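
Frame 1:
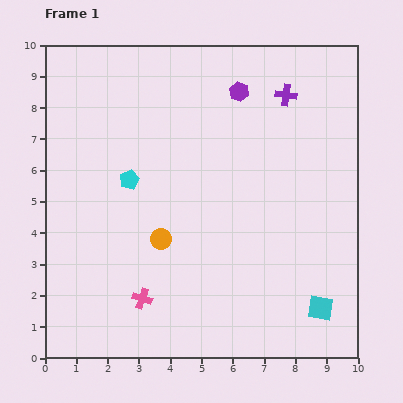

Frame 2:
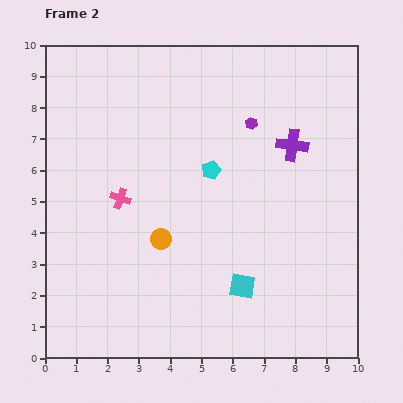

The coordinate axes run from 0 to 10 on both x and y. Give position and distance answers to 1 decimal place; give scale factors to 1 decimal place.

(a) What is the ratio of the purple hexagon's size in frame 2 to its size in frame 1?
0.6×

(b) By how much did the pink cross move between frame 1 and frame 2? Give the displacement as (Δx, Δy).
(-0.7, 3.2)

The pink cross was at (3.1, 1.9) in frame 1 and (2.4, 5.1) in frame 2.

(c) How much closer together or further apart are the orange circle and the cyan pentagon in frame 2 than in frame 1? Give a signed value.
+0.6

Distance in frame 1: 2.1. Distance in frame 2: 2.7.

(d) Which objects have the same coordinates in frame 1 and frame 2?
the orange circle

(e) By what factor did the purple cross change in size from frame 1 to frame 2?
1.5×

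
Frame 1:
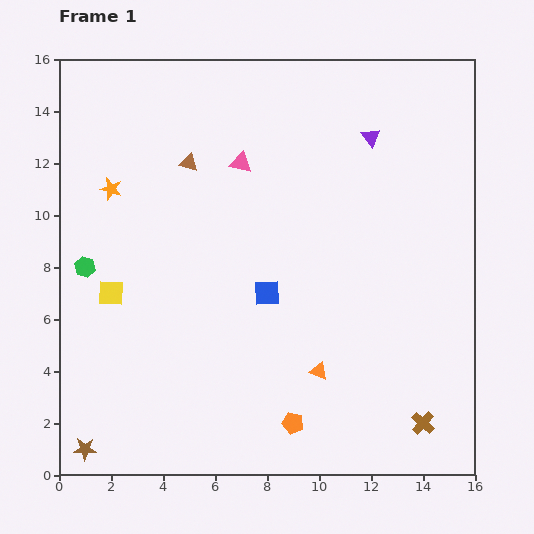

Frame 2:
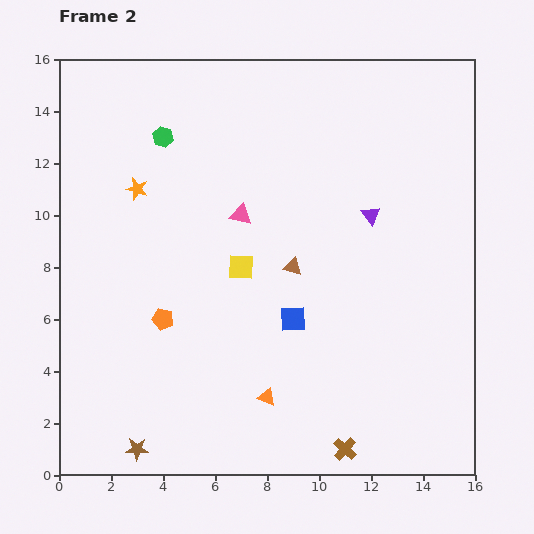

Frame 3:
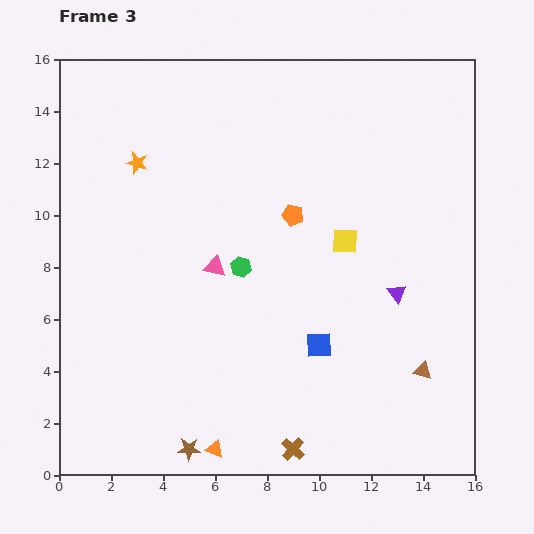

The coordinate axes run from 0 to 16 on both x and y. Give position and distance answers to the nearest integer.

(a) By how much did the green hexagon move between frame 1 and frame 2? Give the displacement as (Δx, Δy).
(3, 5)

The green hexagon was at (1, 8) in frame 1 and (4, 13) in frame 2.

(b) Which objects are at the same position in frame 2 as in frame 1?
none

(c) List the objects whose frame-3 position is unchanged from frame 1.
none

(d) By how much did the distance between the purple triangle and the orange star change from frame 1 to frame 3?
+1

Distance in frame 1: 10. Distance in frame 3: 11.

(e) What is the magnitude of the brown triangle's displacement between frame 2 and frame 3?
6

The brown triangle moved from (9, 8) to (14, 4), a distance of √(5² + 4²) ≈ 6.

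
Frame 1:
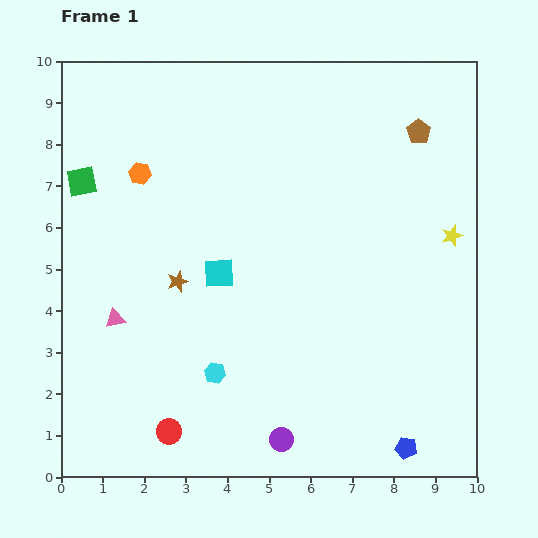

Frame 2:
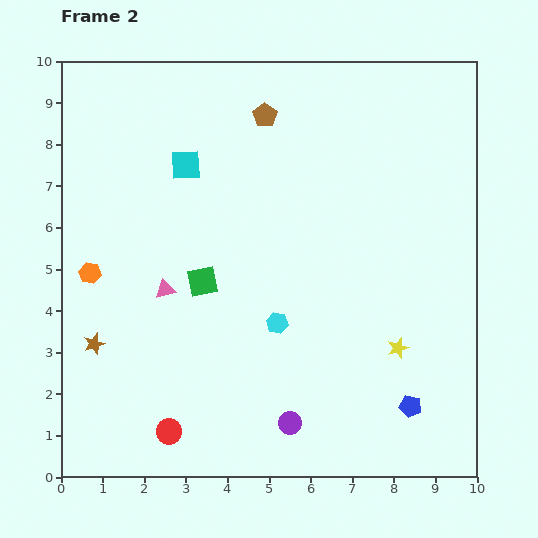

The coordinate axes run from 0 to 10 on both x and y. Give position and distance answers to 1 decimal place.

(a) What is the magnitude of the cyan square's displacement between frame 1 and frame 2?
2.7

The cyan square moved from (3.8, 4.9) to (3.0, 7.5), a distance of √(0.8² + 2.6²) ≈ 2.7.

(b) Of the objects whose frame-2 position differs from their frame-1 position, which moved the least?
the purple circle

(moved 0.4)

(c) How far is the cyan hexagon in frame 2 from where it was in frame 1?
1.9

The cyan hexagon moved from (3.7, 2.5) to (5.2, 3.7), a distance of √(1.5² + 1.2²) ≈ 1.9.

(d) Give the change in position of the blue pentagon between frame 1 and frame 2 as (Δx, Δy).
(0.1, 1.0)

The blue pentagon was at (8.3, 0.7) in frame 1 and (8.4, 1.7) in frame 2.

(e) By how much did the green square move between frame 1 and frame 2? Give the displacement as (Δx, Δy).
(2.9, -2.4)

The green square was at (0.5, 7.1) in frame 1 and (3.4, 4.7) in frame 2.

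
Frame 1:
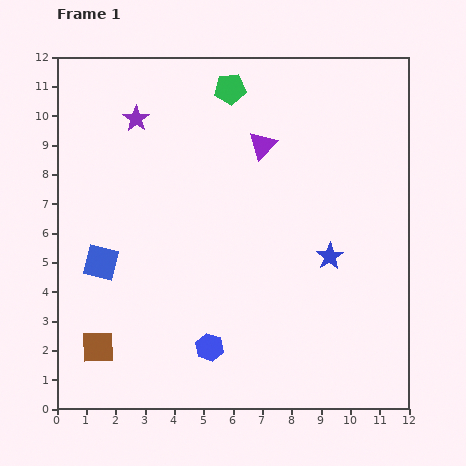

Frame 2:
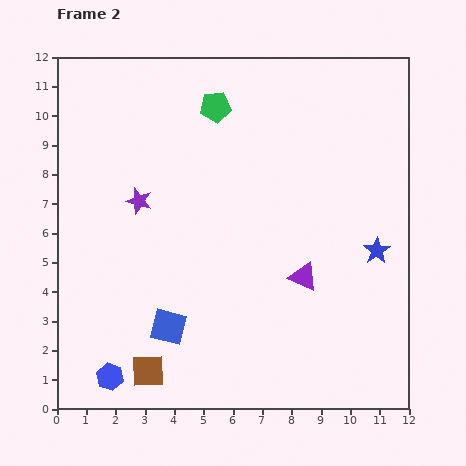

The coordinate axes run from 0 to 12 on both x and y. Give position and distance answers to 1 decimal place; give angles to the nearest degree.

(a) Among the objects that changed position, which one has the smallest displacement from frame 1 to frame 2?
the green pentagon

(moved 0.8)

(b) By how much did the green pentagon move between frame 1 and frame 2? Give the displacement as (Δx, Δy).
(-0.5, -0.6)

The green pentagon was at (5.9, 10.9) in frame 1 and (5.4, 10.3) in frame 2.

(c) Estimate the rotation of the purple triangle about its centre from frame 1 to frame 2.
51° counter-clockwise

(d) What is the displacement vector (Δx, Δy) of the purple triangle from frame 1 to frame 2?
(1.4, -4.5)

The purple triangle was at (7.0, 9.0) in frame 1 and (8.4, 4.5) in frame 2.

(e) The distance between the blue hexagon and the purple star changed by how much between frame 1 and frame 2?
-2.1

Distance in frame 1: 8.2. Distance in frame 2: 6.1.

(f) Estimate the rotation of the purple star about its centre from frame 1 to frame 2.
19° counter-clockwise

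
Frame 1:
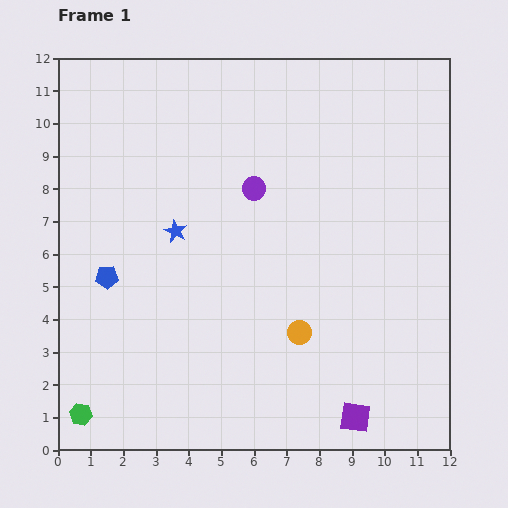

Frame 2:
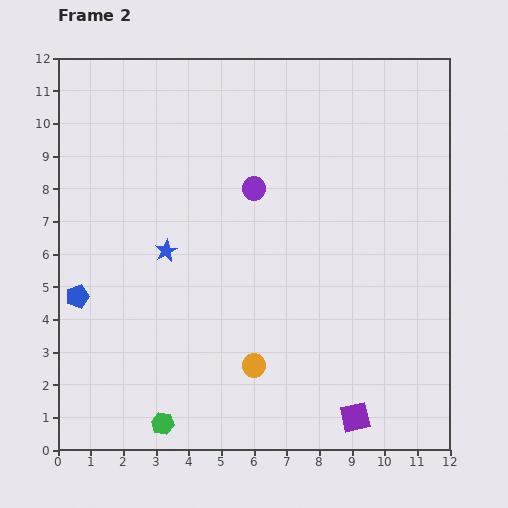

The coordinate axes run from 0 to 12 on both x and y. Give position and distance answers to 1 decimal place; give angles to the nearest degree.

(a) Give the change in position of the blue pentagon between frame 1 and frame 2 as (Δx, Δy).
(-0.9, -0.6)

The blue pentagon was at (1.5, 5.3) in frame 1 and (0.6, 4.7) in frame 2.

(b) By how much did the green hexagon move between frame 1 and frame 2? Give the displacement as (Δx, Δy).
(2.5, -0.3)

The green hexagon was at (0.7, 1.1) in frame 1 and (3.2, 0.8) in frame 2.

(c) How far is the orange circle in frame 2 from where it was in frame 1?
1.7

The orange circle moved from (7.4, 3.6) to (6.0, 2.6), a distance of √(1.4² + 1.0²) ≈ 1.7.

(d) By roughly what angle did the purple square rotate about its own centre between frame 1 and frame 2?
21° counter-clockwise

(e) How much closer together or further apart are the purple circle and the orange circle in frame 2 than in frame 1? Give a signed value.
+0.8

Distance in frame 1: 4.6. Distance in frame 2: 5.4.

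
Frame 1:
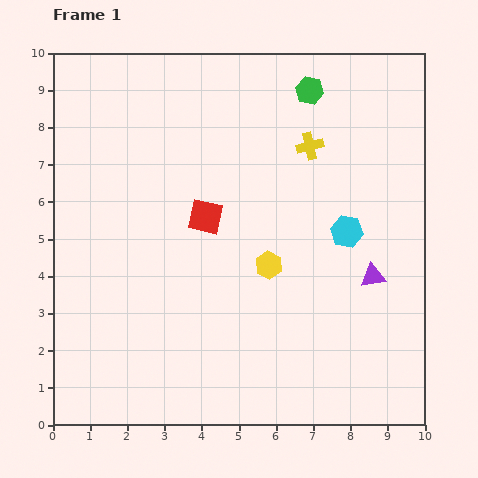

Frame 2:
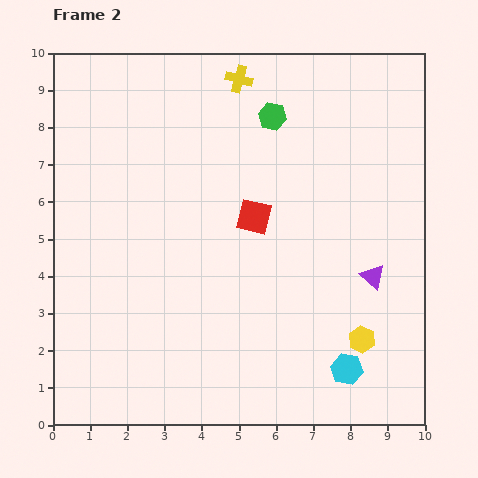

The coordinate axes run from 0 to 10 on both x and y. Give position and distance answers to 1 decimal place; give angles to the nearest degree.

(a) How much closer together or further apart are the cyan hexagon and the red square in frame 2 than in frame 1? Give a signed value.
+1.0

Distance in frame 1: 3.8. Distance in frame 2: 4.8.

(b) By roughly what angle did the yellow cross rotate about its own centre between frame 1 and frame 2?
30° clockwise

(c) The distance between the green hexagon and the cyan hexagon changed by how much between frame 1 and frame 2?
+3.2

Distance in frame 1: 3.9. Distance in frame 2: 7.1.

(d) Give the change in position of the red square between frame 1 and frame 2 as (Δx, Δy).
(1.3, 0.0)

The red square was at (4.1, 5.6) in frame 1 and (5.4, 5.6) in frame 2.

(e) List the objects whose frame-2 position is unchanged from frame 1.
the purple triangle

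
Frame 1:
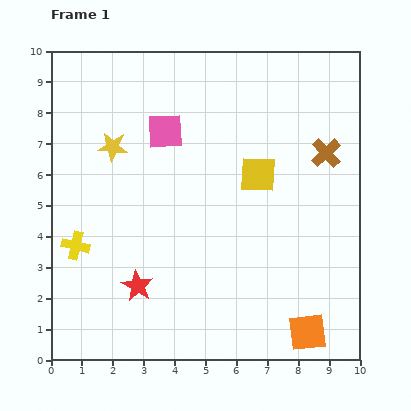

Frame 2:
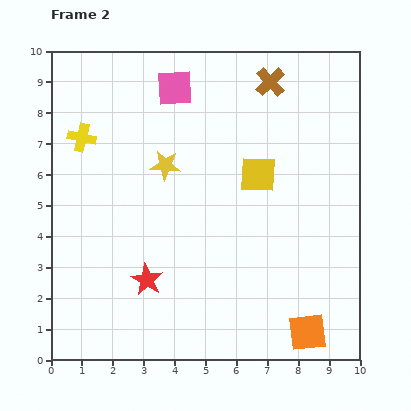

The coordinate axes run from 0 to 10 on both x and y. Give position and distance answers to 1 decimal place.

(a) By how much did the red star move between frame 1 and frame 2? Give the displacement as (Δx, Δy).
(0.3, 0.2)

The red star was at (2.8, 2.4) in frame 1 and (3.1, 2.6) in frame 2.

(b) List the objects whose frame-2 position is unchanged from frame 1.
the orange square, the yellow square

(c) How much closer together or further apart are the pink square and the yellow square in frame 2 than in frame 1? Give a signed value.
+0.6

Distance in frame 1: 3.3. Distance in frame 2: 3.9.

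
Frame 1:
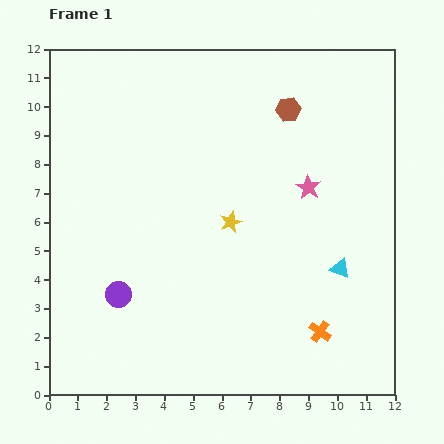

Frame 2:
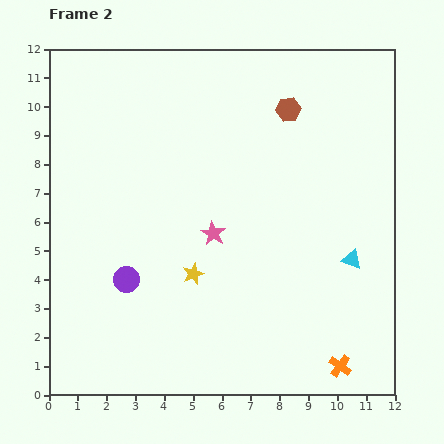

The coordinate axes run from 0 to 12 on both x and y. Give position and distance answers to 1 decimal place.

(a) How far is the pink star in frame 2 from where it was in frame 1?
3.7

The pink star moved from (9.0, 7.2) to (5.7, 5.6), a distance of √(3.3² + 1.6²) ≈ 3.7.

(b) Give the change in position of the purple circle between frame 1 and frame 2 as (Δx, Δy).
(0.3, 0.5)

The purple circle was at (2.4, 3.5) in frame 1 and (2.7, 4.0) in frame 2.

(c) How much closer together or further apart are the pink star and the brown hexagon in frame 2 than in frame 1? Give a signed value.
+2.2

Distance in frame 1: 2.8. Distance in frame 2: 5.0.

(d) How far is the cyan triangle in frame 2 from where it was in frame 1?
0.5

The cyan triangle moved from (10.1, 4.4) to (10.5, 4.7), a distance of √(0.4² + 0.3²) ≈ 0.5.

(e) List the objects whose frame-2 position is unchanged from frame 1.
the brown hexagon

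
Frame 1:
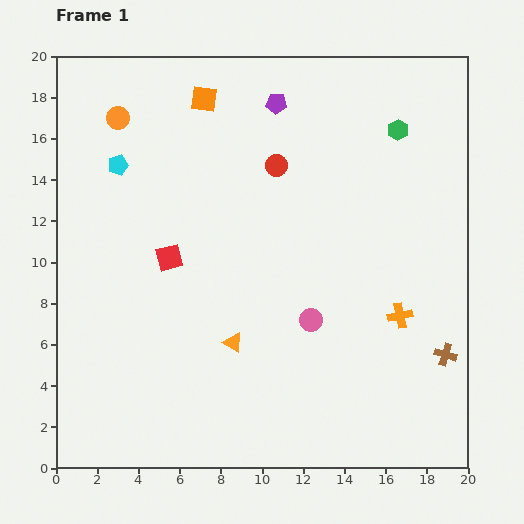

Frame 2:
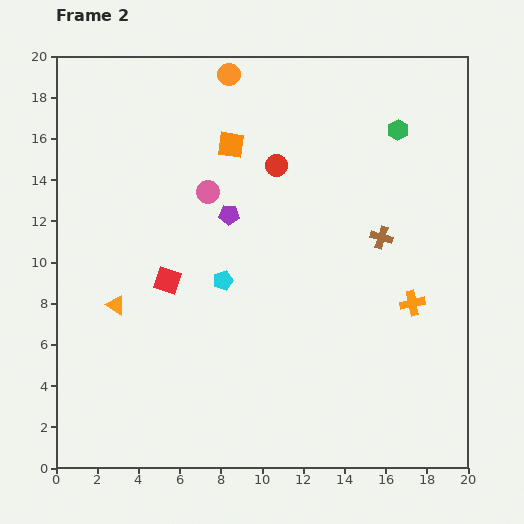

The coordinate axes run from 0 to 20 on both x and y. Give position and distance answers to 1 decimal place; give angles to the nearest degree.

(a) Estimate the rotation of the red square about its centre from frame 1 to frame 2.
32° clockwise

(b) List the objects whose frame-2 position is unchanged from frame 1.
the red circle, the green hexagon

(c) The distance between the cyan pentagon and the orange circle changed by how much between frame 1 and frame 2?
+7.7

Distance in frame 1: 2.3. Distance in frame 2: 10.0.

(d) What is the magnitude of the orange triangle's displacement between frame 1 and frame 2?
6.0

The orange triangle moved from (8.6, 6.1) to (2.9, 7.9), a distance of √(5.7² + 1.8²) ≈ 6.0.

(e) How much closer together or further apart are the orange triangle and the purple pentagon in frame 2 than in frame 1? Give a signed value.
-4.8

Distance in frame 1: 11.8. Distance in frame 2: 7.0.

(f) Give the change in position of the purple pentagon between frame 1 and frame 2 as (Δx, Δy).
(-2.3, -5.4)

The purple pentagon was at (10.7, 17.7) in frame 1 and (8.4, 12.3) in frame 2.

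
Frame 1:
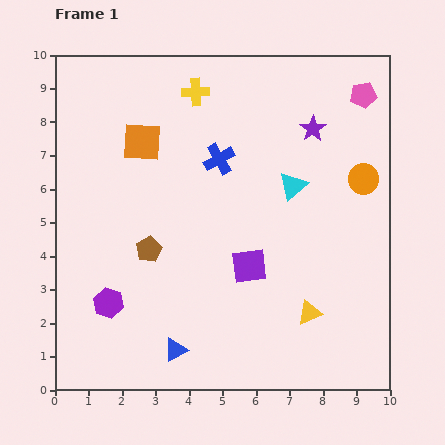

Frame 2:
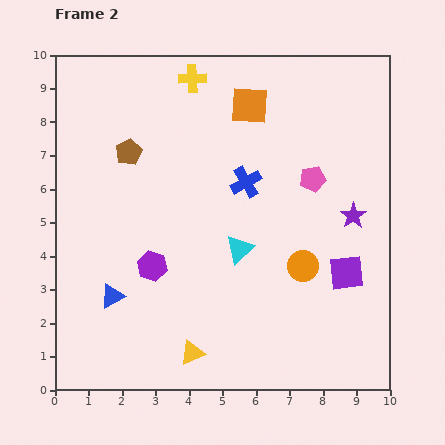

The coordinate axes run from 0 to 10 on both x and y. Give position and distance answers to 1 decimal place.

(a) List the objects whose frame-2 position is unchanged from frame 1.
none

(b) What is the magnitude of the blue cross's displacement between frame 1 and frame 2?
1.1

The blue cross moved from (4.9, 6.9) to (5.7, 6.2), a distance of √(0.8² + 0.7²) ≈ 1.1.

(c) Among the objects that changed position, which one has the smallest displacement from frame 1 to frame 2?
the yellow cross

(moved 0.4)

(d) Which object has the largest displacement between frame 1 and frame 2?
the yellow triangle

(moved 3.7; next 3.4)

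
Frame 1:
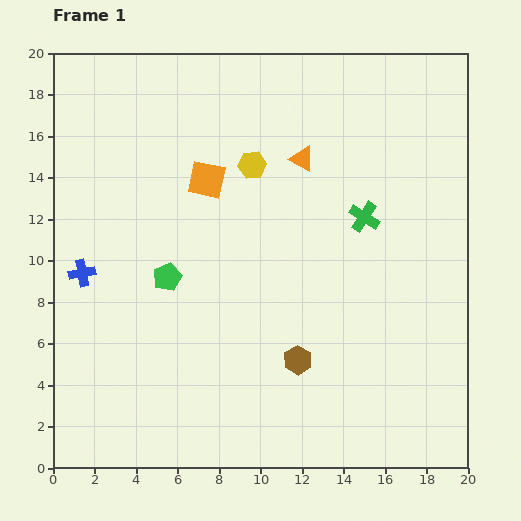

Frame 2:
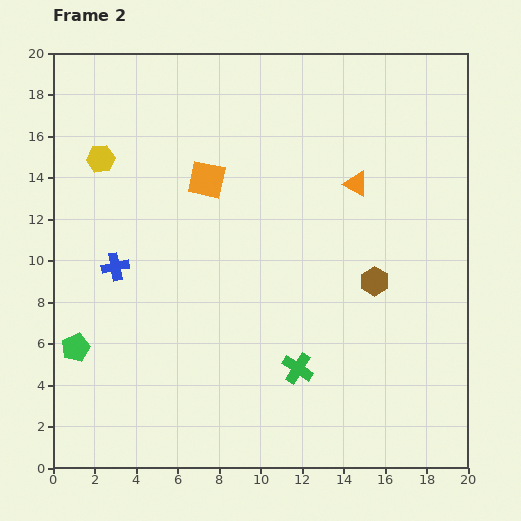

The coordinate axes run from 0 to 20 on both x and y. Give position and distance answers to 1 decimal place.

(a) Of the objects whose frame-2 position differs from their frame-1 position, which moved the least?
the blue cross

(moved 1.6)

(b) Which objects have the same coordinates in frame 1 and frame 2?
the orange square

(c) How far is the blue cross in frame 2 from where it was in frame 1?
1.6

The blue cross moved from (1.4, 9.4) to (3.0, 9.7), a distance of √(1.6² + 0.3²) ≈ 1.6.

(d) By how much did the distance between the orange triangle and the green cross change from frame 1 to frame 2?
+5.2

Distance in frame 1: 4.1. Distance in frame 2: 9.3.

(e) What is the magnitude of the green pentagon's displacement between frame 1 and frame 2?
5.6

The green pentagon moved from (5.5, 9.2) to (1.1, 5.8), a distance of √(4.4² + 3.4²) ≈ 5.6.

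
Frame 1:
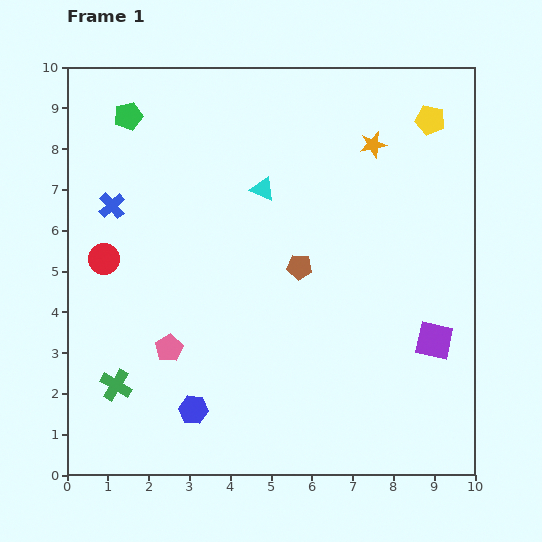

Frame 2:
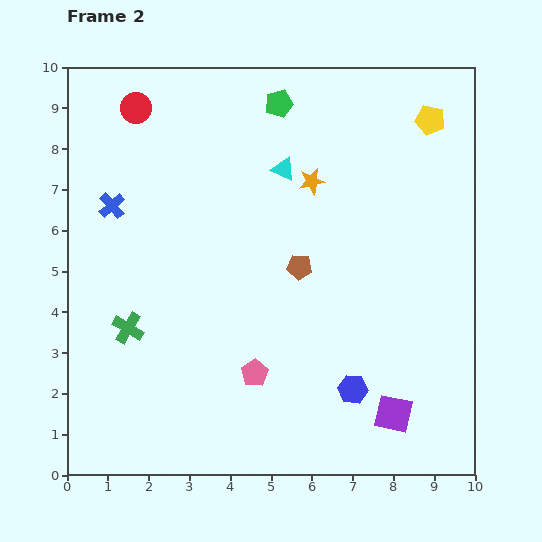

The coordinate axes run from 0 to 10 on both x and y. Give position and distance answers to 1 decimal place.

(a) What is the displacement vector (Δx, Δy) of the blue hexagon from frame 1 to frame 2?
(3.9, 0.5)

The blue hexagon was at (3.1, 1.6) in frame 1 and (7.0, 2.1) in frame 2.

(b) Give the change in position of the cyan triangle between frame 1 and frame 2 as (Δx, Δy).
(0.5, 0.5)

The cyan triangle was at (4.8, 7.0) in frame 1 and (5.3, 7.5) in frame 2.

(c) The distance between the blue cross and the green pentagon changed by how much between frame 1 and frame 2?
+2.6

Distance in frame 1: 2.2. Distance in frame 2: 4.8.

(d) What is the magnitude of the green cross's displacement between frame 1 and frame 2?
1.4

The green cross moved from (1.2, 2.2) to (1.5, 3.6), a distance of √(0.3² + 1.4²) ≈ 1.4.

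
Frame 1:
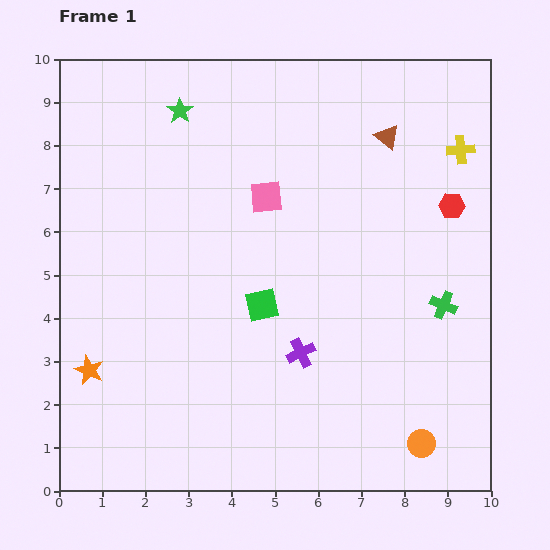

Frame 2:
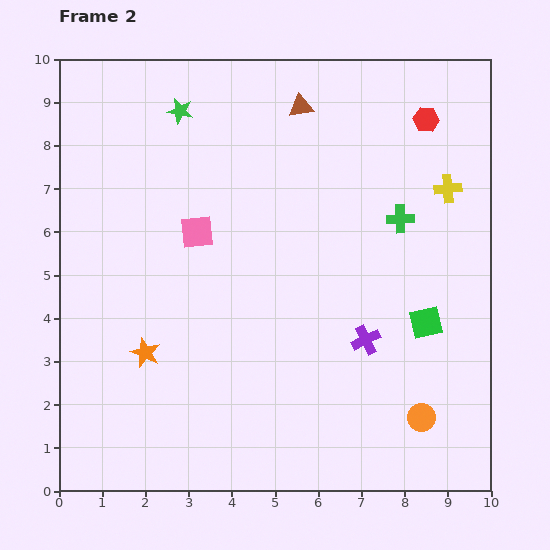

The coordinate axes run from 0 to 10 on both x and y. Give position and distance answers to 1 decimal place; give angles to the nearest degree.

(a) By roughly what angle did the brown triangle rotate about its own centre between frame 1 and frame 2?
47° counter-clockwise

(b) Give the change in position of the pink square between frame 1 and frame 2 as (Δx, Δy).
(-1.6, -0.8)

The pink square was at (4.8, 6.8) in frame 1 and (3.2, 6.0) in frame 2.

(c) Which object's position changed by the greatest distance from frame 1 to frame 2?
the green square

(moved 3.8; next 2.2)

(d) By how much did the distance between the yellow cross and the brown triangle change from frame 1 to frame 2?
+2.2

Distance in frame 1: 1.7. Distance in frame 2: 3.9.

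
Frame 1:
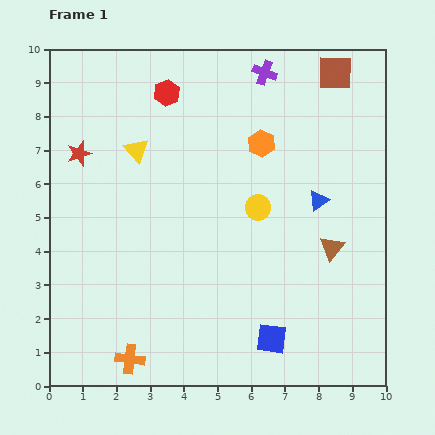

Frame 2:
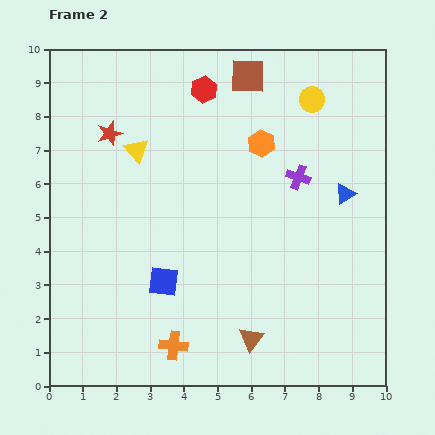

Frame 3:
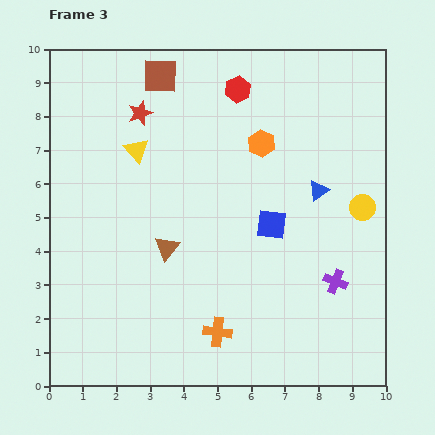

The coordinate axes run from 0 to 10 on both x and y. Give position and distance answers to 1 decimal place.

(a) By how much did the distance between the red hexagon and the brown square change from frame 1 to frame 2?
-3.6

Distance in frame 1: 5.0. Distance in frame 2: 1.4.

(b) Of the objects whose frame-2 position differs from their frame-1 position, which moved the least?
the blue triangle

(moved 0.8)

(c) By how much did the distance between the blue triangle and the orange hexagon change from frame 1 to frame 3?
-0.2

Distance in frame 1: 2.4. Distance in frame 3: 2.2.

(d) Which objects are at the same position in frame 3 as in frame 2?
the yellow triangle, the orange hexagon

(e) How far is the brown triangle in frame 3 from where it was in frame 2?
3.7

The brown triangle moved from (6.0, 1.4) to (3.5, 4.1), a distance of √(2.5² + 2.7²) ≈ 3.7.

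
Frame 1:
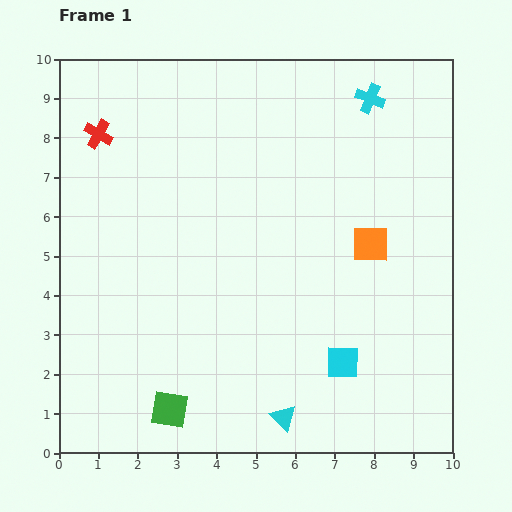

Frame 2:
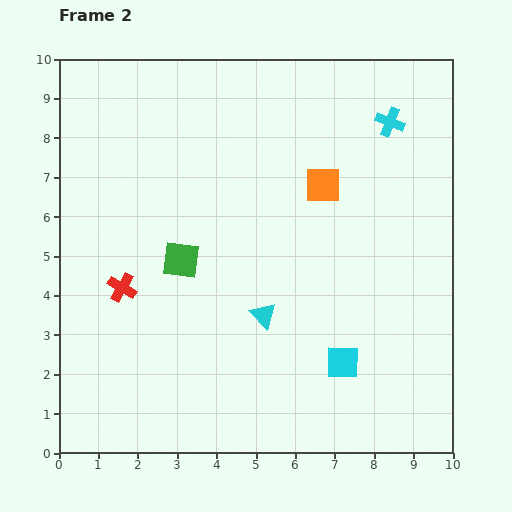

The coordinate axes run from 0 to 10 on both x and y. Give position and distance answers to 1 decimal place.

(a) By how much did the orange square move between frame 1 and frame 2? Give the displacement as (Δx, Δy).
(-1.2, 1.5)

The orange square was at (7.9, 5.3) in frame 1 and (6.7, 6.8) in frame 2.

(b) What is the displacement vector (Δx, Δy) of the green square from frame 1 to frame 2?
(0.3, 3.8)

The green square was at (2.8, 1.1) in frame 1 and (3.1, 4.9) in frame 2.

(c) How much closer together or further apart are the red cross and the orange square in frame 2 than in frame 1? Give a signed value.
-1.7

Distance in frame 1: 7.4. Distance in frame 2: 5.7.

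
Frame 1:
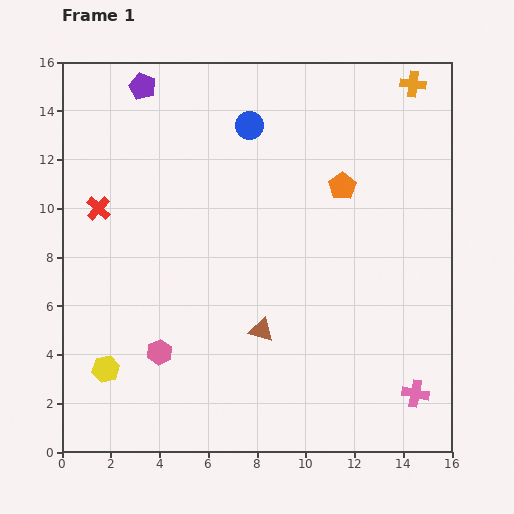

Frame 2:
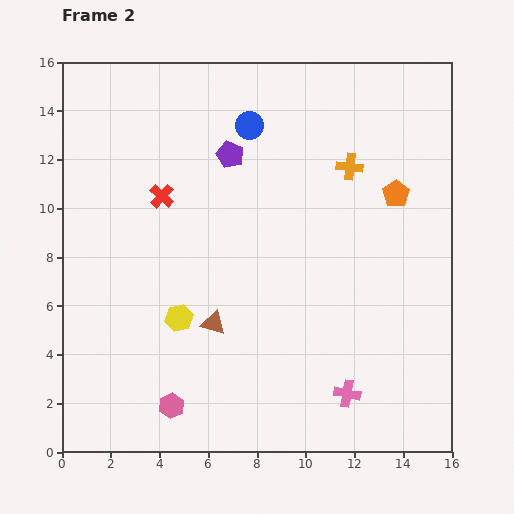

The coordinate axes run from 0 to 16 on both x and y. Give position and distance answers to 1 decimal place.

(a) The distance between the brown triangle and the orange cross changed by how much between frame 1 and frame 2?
-3.4

Distance in frame 1: 11.9. Distance in frame 2: 8.5.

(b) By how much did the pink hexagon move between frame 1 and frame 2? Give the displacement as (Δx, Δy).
(0.5, -2.2)

The pink hexagon was at (4.0, 4.1) in frame 1 and (4.5, 1.9) in frame 2.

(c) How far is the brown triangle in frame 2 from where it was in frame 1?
2.0

The brown triangle moved from (8.2, 5.0) to (6.2, 5.3), a distance of √(2.0² + 0.3²) ≈ 2.0.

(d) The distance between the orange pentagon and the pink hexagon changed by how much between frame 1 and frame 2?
+2.6

Distance in frame 1: 10.1. Distance in frame 2: 12.7.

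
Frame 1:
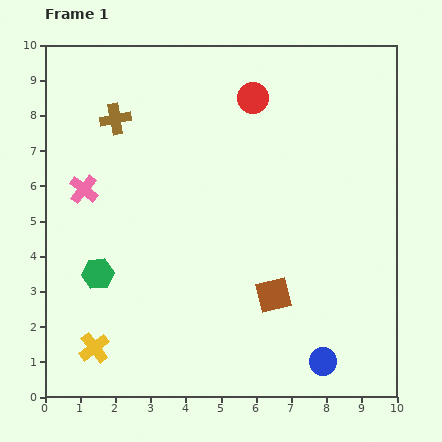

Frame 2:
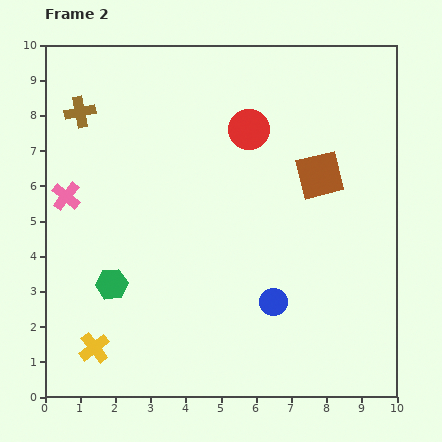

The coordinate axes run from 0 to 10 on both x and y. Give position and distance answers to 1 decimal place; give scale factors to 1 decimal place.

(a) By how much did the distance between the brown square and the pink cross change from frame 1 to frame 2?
+1.0

Distance in frame 1: 6.2. Distance in frame 2: 7.2.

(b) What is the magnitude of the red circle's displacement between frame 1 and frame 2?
0.9

The red circle moved from (5.9, 8.5) to (5.8, 7.6), a distance of √(0.1² + 0.9²) ≈ 0.9.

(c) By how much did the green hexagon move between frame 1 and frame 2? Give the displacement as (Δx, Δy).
(0.4, -0.3)

The green hexagon was at (1.5, 3.5) in frame 1 and (1.9, 3.2) in frame 2.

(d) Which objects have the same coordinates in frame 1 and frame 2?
the yellow cross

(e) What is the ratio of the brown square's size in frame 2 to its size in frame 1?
1.3×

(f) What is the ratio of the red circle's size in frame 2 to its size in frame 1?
1.3×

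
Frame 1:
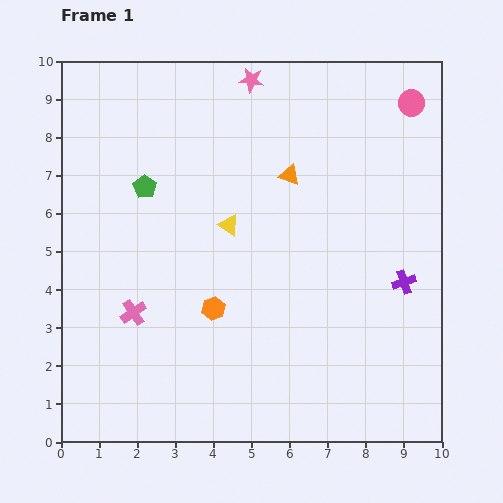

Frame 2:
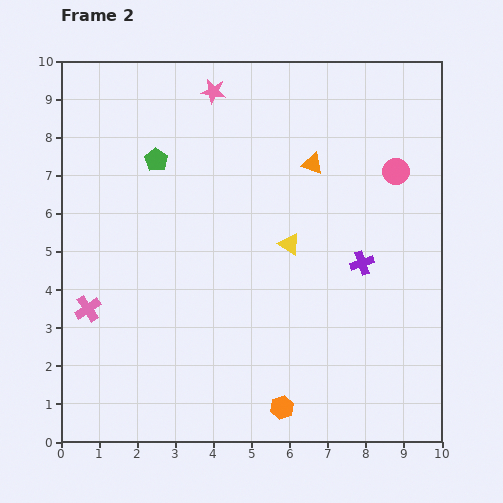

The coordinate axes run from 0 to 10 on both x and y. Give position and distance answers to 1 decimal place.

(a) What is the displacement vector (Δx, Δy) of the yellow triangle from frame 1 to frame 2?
(1.6, -0.5)

The yellow triangle was at (4.4, 5.7) in frame 1 and (6.0, 5.2) in frame 2.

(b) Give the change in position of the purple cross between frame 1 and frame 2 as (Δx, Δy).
(-1.1, 0.5)

The purple cross was at (9.0, 4.2) in frame 1 and (7.9, 4.7) in frame 2.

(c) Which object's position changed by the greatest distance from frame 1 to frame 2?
the orange hexagon

(moved 3.2; next 1.8)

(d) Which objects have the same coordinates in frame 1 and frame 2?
none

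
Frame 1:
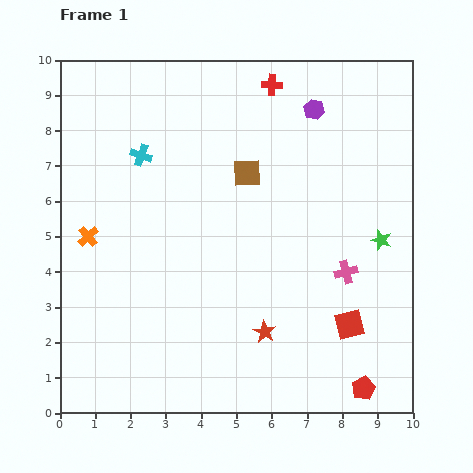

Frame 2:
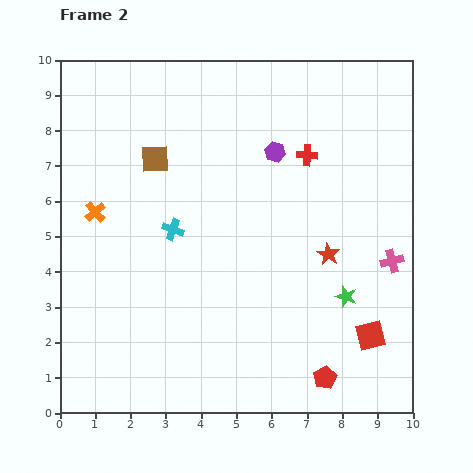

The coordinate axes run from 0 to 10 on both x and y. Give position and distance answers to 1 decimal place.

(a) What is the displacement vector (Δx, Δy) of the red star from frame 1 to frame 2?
(1.8, 2.2)

The red star was at (5.8, 2.3) in frame 1 and (7.6, 4.5) in frame 2.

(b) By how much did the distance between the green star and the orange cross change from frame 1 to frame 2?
-0.8

Distance in frame 1: 8.3. Distance in frame 2: 7.5.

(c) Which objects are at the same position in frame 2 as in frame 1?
none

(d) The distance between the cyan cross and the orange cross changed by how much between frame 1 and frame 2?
-0.4

Distance in frame 1: 2.7. Distance in frame 2: 2.3.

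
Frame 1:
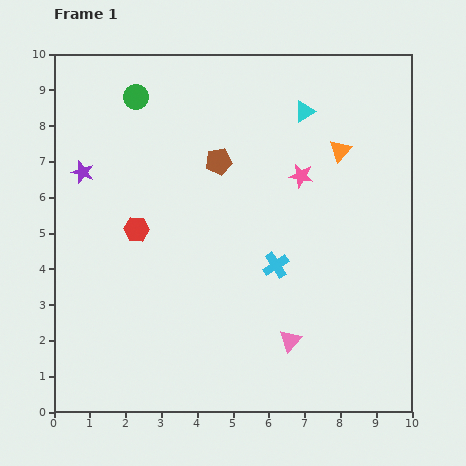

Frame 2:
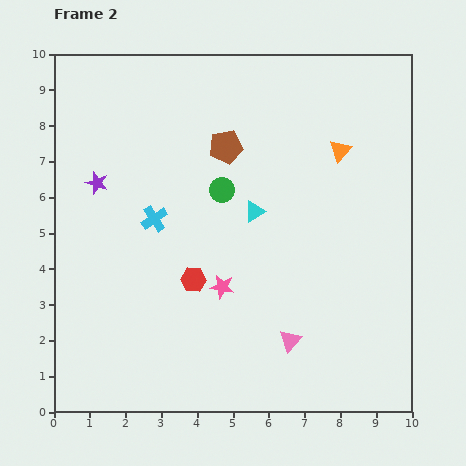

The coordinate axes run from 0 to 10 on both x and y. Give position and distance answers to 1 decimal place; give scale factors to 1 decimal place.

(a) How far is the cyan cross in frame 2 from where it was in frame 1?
3.6

The cyan cross moved from (6.2, 4.1) to (2.8, 5.4), a distance of √(3.4² + 1.3²) ≈ 3.6.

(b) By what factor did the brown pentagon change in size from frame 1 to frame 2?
1.3×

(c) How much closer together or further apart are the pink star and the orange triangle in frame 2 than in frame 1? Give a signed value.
+3.7

Distance in frame 1: 1.3. Distance in frame 2: 5.0.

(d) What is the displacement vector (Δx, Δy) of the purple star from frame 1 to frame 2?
(0.4, -0.3)

The purple star was at (0.8, 6.7) in frame 1 and (1.2, 6.4) in frame 2.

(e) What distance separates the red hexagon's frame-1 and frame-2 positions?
2.1

The red hexagon moved from (2.3, 5.1) to (3.9, 3.7), a distance of √(1.6² + 1.4²) ≈ 2.1.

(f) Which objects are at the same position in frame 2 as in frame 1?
the pink triangle, the orange triangle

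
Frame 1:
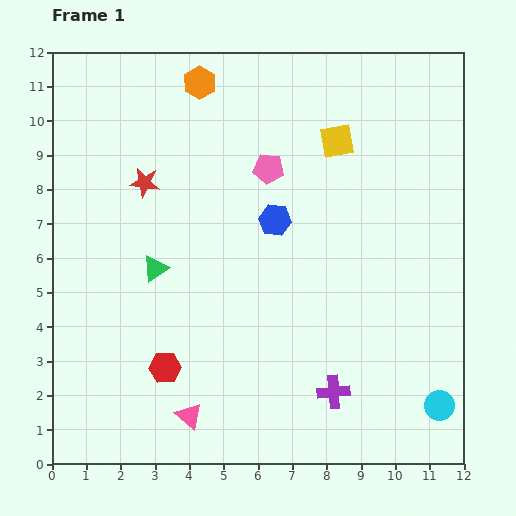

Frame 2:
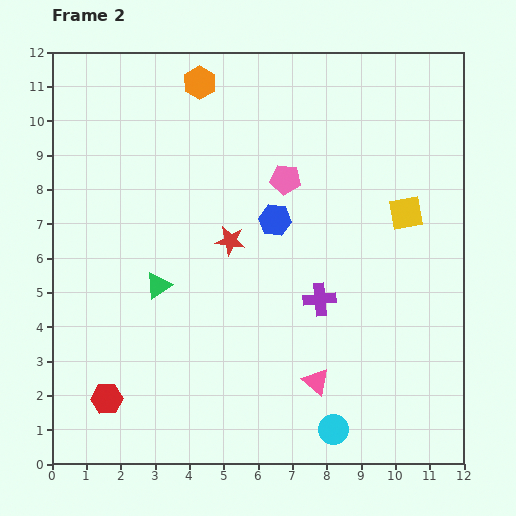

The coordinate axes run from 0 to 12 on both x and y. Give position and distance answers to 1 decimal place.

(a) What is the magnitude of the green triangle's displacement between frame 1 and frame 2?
0.5

The green triangle moved from (3.0, 5.7) to (3.1, 5.2), a distance of √(0.1² + 0.5²) ≈ 0.5.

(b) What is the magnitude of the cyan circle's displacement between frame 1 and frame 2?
3.2

The cyan circle moved from (11.3, 1.7) to (8.2, 1.0), a distance of √(3.1² + 0.7²) ≈ 3.2.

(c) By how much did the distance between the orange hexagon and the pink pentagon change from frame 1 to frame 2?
+0.6

Distance in frame 1: 3.2. Distance in frame 2: 3.8.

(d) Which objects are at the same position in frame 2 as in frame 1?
the orange hexagon, the blue hexagon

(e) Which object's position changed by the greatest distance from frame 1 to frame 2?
the pink triangle

(moved 3.8; next 3.2)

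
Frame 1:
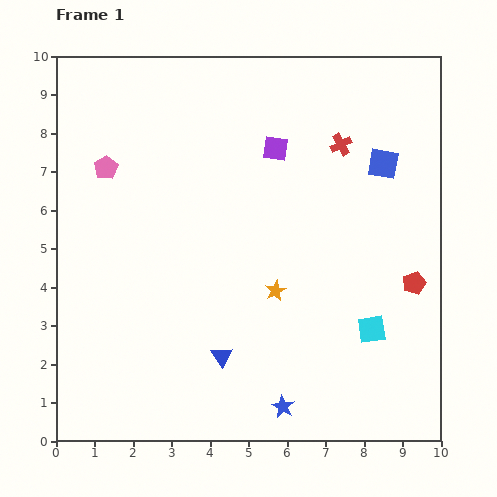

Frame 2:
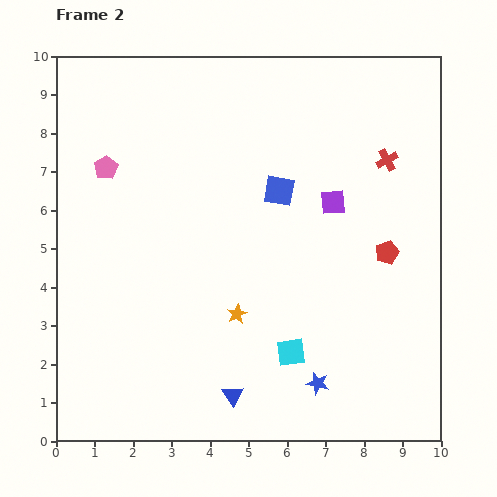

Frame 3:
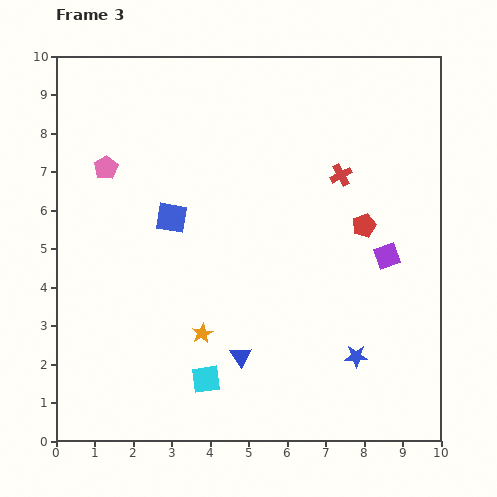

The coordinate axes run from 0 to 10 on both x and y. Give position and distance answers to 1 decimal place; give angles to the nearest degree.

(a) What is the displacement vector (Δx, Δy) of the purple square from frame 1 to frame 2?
(1.5, -1.4)

The purple square was at (5.7, 7.6) in frame 1 and (7.2, 6.2) in frame 2.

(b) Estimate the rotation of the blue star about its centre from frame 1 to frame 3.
30° counter-clockwise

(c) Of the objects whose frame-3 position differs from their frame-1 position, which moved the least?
the blue triangle

(moved 0.5)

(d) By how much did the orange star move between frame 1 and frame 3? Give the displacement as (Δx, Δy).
(-1.9, -1.1)

The orange star was at (5.7, 3.9) in frame 1 and (3.8, 2.8) in frame 3.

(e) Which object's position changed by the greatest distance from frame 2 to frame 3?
the blue square

(moved 2.9; next 2.3)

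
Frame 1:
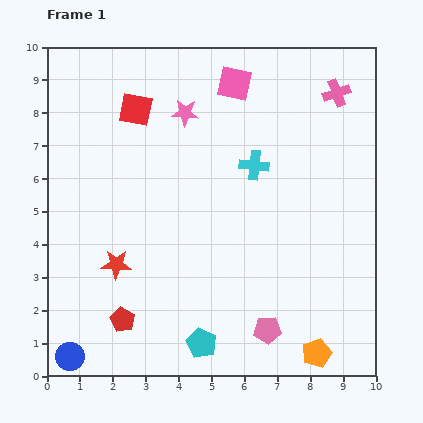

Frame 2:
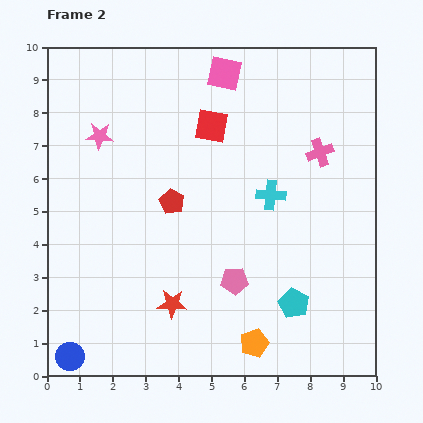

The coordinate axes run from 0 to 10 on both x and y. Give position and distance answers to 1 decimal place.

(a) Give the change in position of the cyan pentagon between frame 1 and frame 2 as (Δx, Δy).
(2.8, 1.2)

The cyan pentagon was at (4.7, 1.0) in frame 1 and (7.5, 2.2) in frame 2.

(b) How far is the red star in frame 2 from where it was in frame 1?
2.1

The red star moved from (2.1, 3.4) to (3.8, 2.2), a distance of √(1.7² + 1.2²) ≈ 2.1.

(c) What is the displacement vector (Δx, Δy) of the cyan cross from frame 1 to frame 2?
(0.5, -0.9)

The cyan cross was at (6.3, 6.4) in frame 1 and (6.8, 5.5) in frame 2.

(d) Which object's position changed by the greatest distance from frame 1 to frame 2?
the red pentagon

(moved 3.9; next 3.0)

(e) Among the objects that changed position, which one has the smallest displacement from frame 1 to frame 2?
the pink square

(moved 0.4)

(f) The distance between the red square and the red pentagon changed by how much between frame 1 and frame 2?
-3.8

Distance in frame 1: 6.4. Distance in frame 2: 2.6.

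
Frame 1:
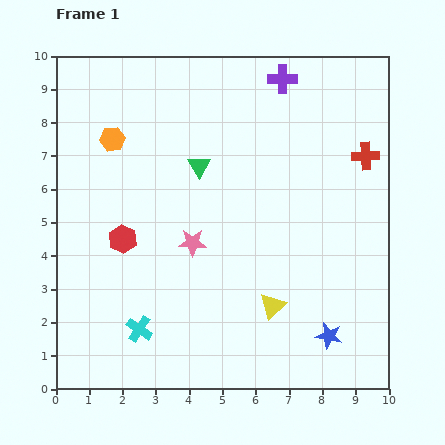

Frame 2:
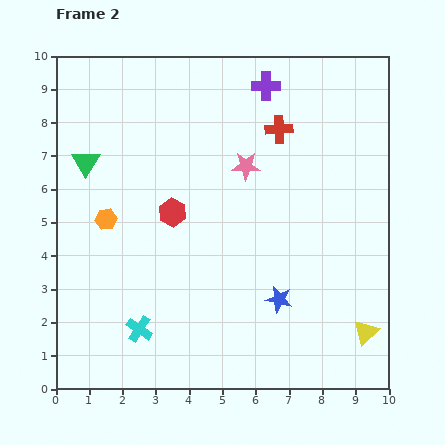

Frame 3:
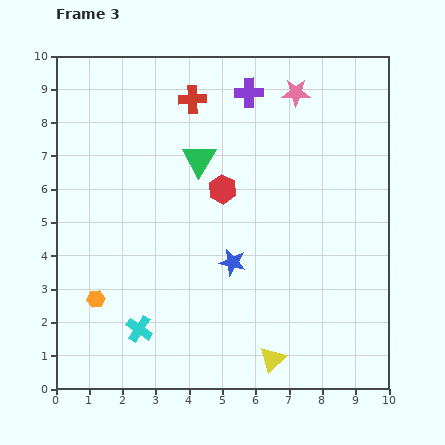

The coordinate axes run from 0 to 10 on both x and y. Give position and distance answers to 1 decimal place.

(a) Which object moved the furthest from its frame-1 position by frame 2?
the green triangle

(moved 3.4; next 2.9)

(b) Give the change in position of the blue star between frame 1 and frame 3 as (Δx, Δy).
(-2.9, 2.2)

The blue star was at (8.2, 1.6) in frame 1 and (5.3, 3.8) in frame 3.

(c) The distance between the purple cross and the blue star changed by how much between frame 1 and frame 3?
-2.7

Distance in frame 1: 7.8. Distance in frame 3: 5.1.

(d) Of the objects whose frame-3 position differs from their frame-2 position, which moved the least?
the purple cross

(moved 0.5)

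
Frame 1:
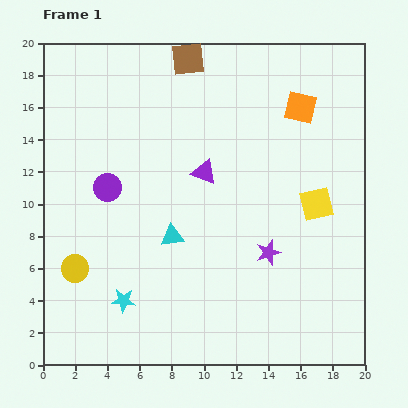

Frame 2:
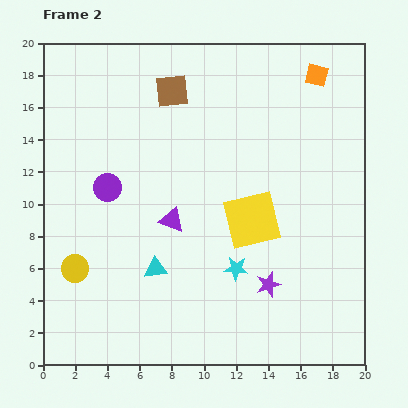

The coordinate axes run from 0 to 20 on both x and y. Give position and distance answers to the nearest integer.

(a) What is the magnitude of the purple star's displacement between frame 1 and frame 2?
2

The purple star moved from (14, 7) to (14, 5), a distance of √(0² + 2²) ≈ 2.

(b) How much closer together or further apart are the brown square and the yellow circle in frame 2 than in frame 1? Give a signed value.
-2

Distance in frame 1: 15. Distance in frame 2: 13.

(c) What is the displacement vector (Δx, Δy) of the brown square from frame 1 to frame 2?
(-1, -2)

The brown square was at (9, 19) in frame 1 and (8, 17) in frame 2.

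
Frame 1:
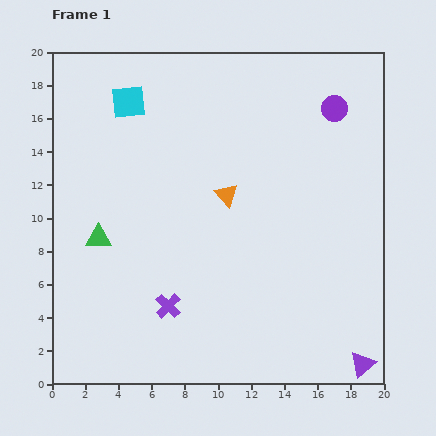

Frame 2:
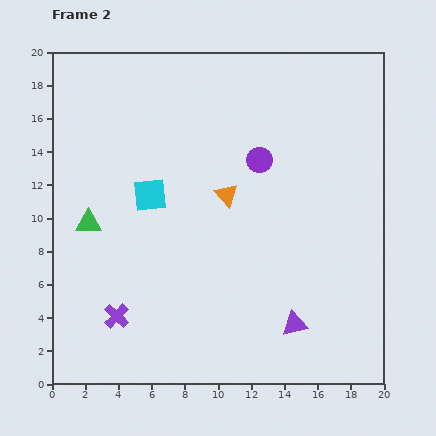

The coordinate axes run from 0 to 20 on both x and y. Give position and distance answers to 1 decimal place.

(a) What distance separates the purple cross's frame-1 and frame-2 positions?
3.2

The purple cross moved from (7.0, 4.7) to (3.9, 4.1), a distance of √(3.1² + 0.6²) ≈ 3.2.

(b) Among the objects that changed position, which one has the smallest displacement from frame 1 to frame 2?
the green triangle

(moved 1.1)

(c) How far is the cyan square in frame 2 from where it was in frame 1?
5.7

The cyan square moved from (4.6, 17.0) to (5.9, 11.4), a distance of √(1.3² + 5.6²) ≈ 5.7.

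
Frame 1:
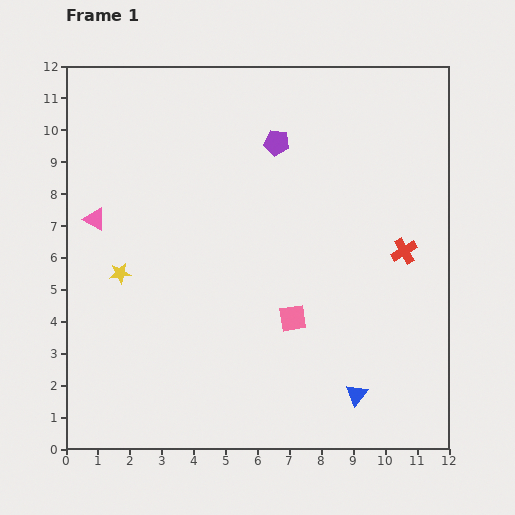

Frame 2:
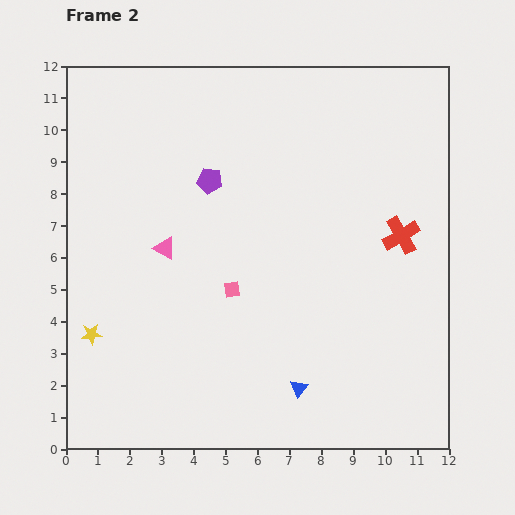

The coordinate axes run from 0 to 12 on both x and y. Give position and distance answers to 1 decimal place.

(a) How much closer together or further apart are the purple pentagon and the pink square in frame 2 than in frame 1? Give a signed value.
-2.0

Distance in frame 1: 5.5. Distance in frame 2: 3.5.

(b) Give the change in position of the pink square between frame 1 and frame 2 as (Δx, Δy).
(-1.9, 0.9)

The pink square was at (7.1, 4.1) in frame 1 and (5.2, 5.0) in frame 2.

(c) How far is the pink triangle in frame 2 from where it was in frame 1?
2.4

The pink triangle moved from (0.9, 7.2) to (3.1, 6.3), a distance of √(2.2² + 0.9²) ≈ 2.4.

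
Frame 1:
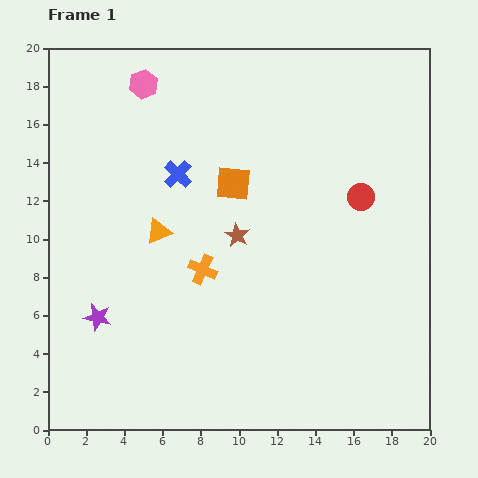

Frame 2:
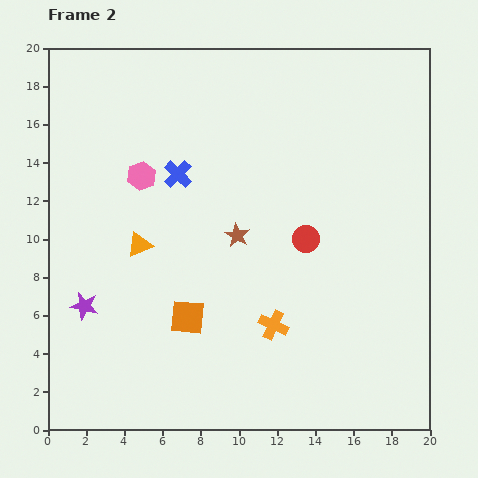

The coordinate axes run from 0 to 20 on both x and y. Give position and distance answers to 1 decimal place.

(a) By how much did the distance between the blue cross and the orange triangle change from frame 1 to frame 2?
+1.0

Distance in frame 1: 3.2. Distance in frame 2: 4.2.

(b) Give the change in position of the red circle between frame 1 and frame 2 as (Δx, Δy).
(-2.9, -2.2)

The red circle was at (16.4, 12.2) in frame 1 and (13.5, 10.0) in frame 2.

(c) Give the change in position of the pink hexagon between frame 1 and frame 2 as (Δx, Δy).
(-0.1, -4.8)

The pink hexagon was at (5.0, 18.1) in frame 1 and (4.9, 13.3) in frame 2.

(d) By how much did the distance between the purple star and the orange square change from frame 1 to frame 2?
-4.6

Distance in frame 1: 10.0. Distance in frame 2: 5.4.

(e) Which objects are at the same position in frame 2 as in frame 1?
the blue cross, the brown star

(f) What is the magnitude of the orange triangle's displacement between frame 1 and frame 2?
1.2

The orange triangle moved from (5.8, 10.4) to (4.8, 9.7), a distance of √(1.0² + 0.7²) ≈ 1.2.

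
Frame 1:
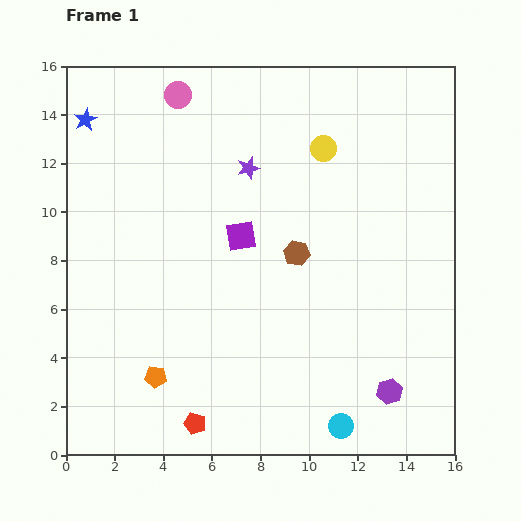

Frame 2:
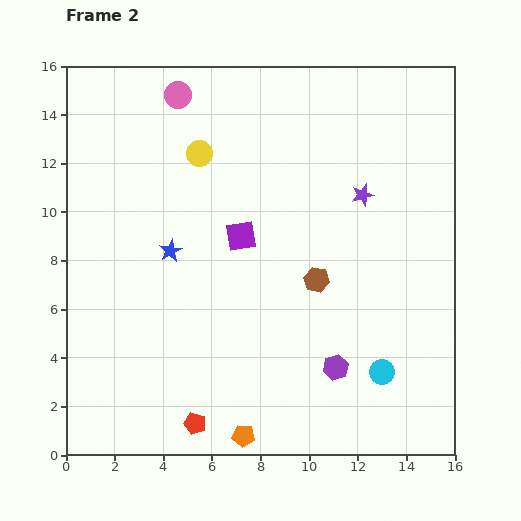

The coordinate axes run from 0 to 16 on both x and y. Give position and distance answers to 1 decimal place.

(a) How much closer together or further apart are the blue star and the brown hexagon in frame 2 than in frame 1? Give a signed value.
-4.2

Distance in frame 1: 10.3. Distance in frame 2: 6.1.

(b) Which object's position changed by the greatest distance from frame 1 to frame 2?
the blue star

(moved 6.4; next 5.1)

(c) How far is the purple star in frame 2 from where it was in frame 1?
4.8

The purple star moved from (7.5, 11.8) to (12.2, 10.7), a distance of √(4.7² + 1.1²) ≈ 4.8.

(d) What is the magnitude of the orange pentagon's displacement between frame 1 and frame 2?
4.3

The orange pentagon moved from (3.7, 3.2) to (7.3, 0.8), a distance of √(3.6² + 2.4²) ≈ 4.3.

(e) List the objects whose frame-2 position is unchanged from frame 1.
the red pentagon, the purple square, the pink circle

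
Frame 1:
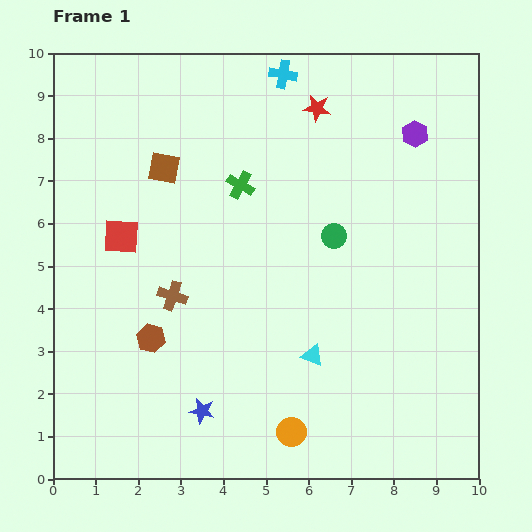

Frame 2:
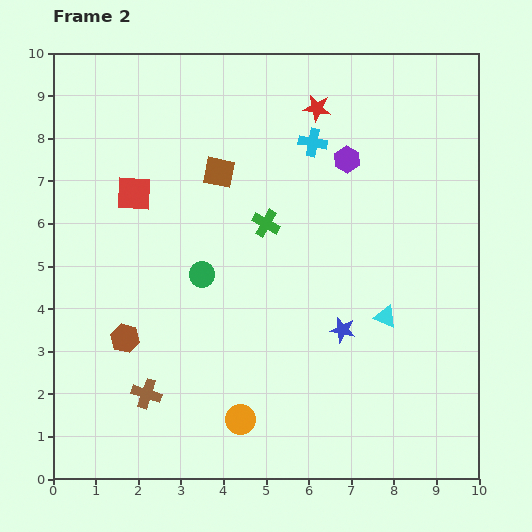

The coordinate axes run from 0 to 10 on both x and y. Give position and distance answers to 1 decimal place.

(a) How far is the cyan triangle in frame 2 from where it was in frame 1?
1.9

The cyan triangle moved from (6.1, 2.9) to (7.8, 3.8), a distance of √(1.7² + 0.9²) ≈ 1.9.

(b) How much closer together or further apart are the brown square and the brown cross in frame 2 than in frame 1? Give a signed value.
+2.5

Distance in frame 1: 3.0. Distance in frame 2: 5.5.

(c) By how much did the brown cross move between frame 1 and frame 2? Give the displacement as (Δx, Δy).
(-0.6, -2.3)

The brown cross was at (2.8, 4.3) in frame 1 and (2.2, 2.0) in frame 2.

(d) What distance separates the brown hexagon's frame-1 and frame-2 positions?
0.6

The brown hexagon moved from (2.3, 3.3) to (1.7, 3.3), a distance of √(0.6² + 0.0²) ≈ 0.6.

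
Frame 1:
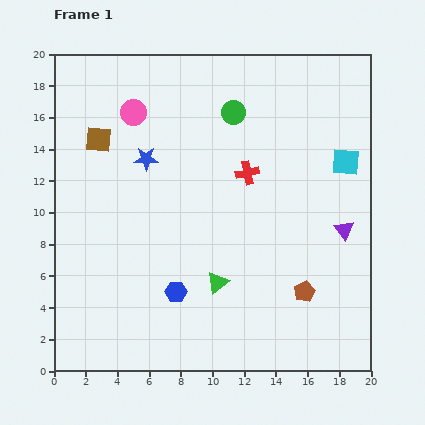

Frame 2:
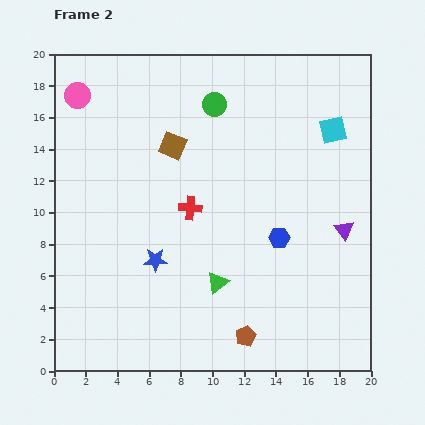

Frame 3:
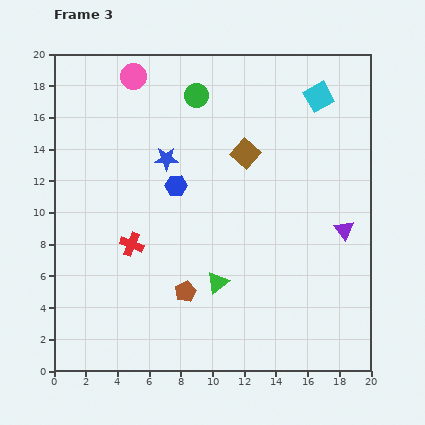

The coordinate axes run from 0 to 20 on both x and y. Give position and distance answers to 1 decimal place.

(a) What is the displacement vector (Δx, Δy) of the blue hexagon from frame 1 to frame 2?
(6.5, 3.4)

The blue hexagon was at (7.7, 5.0) in frame 1 and (14.2, 8.4) in frame 2.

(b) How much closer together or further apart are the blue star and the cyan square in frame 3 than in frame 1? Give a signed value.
-2.2

Distance in frame 1: 12.6. Distance in frame 3: 10.4.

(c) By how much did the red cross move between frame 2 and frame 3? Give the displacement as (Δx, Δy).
(-3.7, -2.3)

The red cross was at (8.6, 10.3) in frame 2 and (4.9, 8.0) in frame 3.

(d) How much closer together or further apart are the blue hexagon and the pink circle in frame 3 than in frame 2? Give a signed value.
-8.2

Distance in frame 2: 15.6. Distance in frame 3: 7.4.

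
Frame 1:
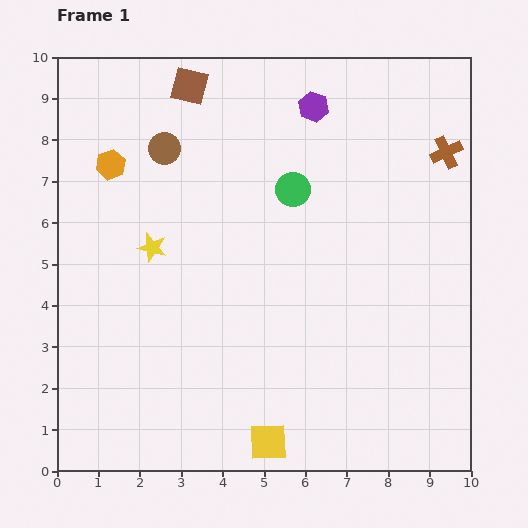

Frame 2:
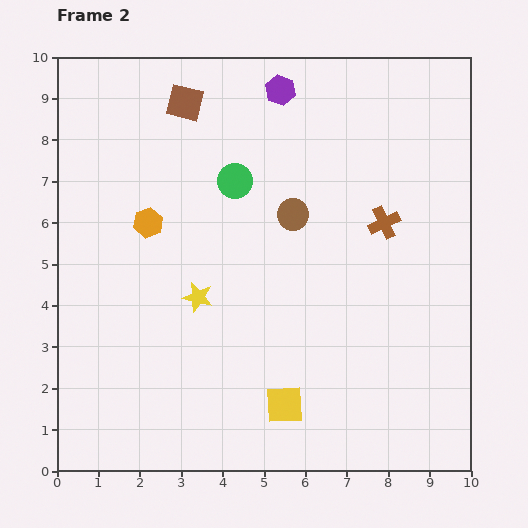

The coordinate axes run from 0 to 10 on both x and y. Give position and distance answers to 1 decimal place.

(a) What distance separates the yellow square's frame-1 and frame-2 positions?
1.0

The yellow square moved from (5.1, 0.7) to (5.5, 1.6), a distance of √(0.4² + 0.9²) ≈ 1.0.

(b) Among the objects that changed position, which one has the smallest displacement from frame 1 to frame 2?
the brown square

(moved 0.4)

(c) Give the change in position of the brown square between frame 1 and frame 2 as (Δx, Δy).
(-0.1, -0.4)

The brown square was at (3.2, 9.3) in frame 1 and (3.1, 8.9) in frame 2.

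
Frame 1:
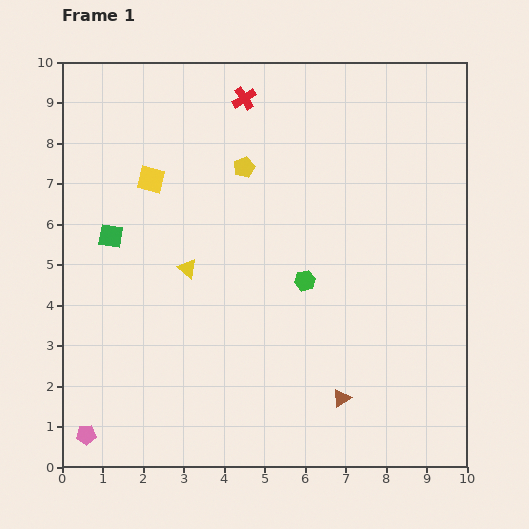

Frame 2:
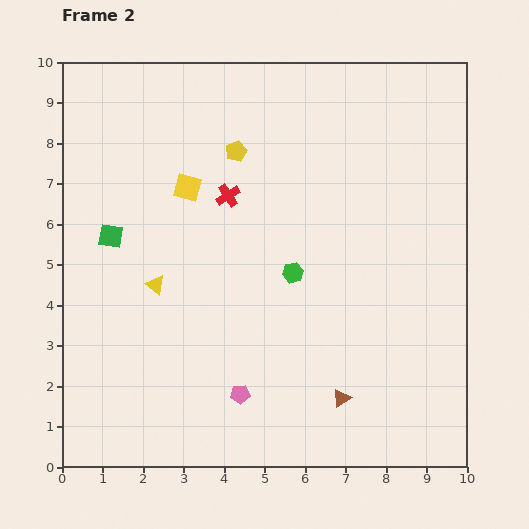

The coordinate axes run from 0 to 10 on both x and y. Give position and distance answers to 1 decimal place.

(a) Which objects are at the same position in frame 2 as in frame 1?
the brown triangle, the green square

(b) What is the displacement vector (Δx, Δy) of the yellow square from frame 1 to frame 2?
(0.9, -0.2)

The yellow square was at (2.2, 7.1) in frame 1 and (3.1, 6.9) in frame 2.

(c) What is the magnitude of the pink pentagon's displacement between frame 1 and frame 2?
3.9

The pink pentagon moved from (0.6, 0.8) to (4.4, 1.8), a distance of √(3.8² + 1.0²) ≈ 3.9.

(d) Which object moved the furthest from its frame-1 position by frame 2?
the pink pentagon

(moved 3.9; next 2.4)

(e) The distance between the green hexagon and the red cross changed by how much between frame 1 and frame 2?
-2.2

Distance in frame 1: 4.7. Distance in frame 2: 2.5.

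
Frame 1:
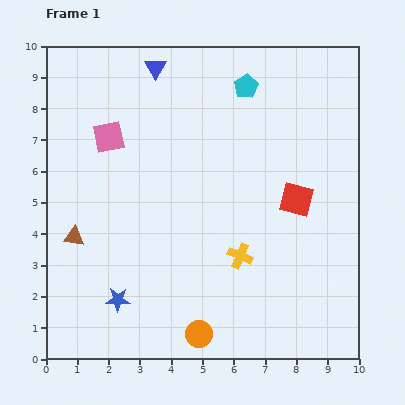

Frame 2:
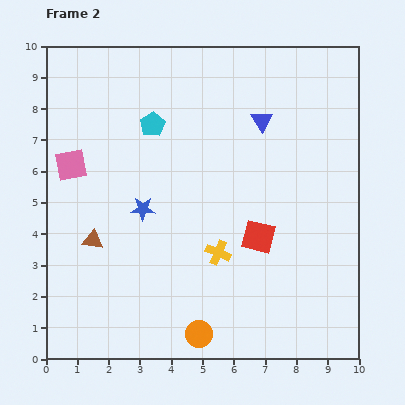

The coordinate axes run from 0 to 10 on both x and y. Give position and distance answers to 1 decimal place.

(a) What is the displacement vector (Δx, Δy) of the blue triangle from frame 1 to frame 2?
(3.4, -1.7)

The blue triangle was at (3.5, 9.3) in frame 1 and (6.9, 7.6) in frame 2.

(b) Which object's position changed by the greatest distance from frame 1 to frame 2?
the blue triangle

(moved 3.8; next 3.2)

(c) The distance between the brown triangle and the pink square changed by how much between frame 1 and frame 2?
-0.9

Distance in frame 1: 3.4. Distance in frame 2: 2.5.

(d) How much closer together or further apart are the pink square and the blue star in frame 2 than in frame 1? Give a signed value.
-2.5

Distance in frame 1: 5.2. Distance in frame 2: 2.7.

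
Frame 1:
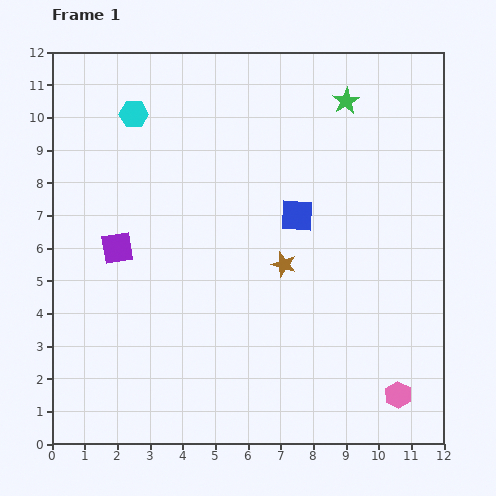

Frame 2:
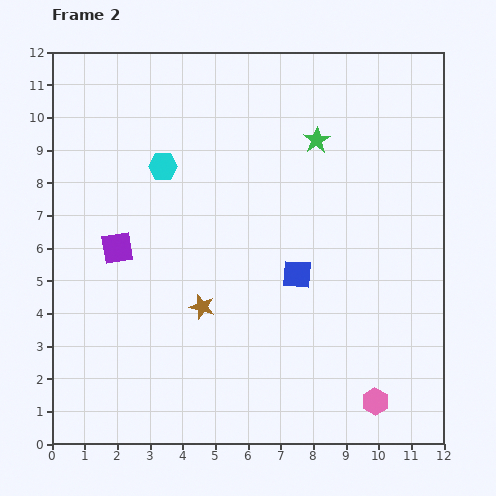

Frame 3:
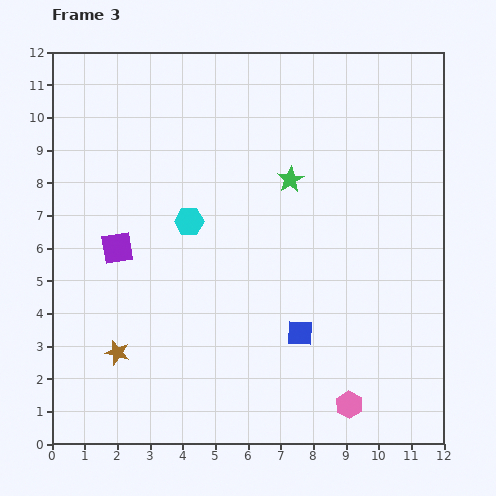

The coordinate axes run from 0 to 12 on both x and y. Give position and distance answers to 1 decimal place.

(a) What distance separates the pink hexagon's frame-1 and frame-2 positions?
0.7

The pink hexagon moved from (10.6, 1.5) to (9.9, 1.3), a distance of √(0.7² + 0.2²) ≈ 0.7.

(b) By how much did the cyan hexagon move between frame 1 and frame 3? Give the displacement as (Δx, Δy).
(1.7, -3.3)

The cyan hexagon was at (2.5, 10.1) in frame 1 and (4.2, 6.8) in frame 3.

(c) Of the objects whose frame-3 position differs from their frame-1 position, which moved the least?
the pink hexagon

(moved 1.5)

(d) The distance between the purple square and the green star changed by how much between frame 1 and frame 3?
-2.6

Distance in frame 1: 8.3. Distance in frame 3: 5.7.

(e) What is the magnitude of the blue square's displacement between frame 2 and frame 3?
1.8

The blue square moved from (7.5, 5.2) to (7.6, 3.4), a distance of √(0.1² + 1.8²) ≈ 1.8.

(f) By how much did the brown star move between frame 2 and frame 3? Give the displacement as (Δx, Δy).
(-2.6, -1.4)

The brown star was at (4.6, 4.2) in frame 2 and (2.0, 2.8) in frame 3.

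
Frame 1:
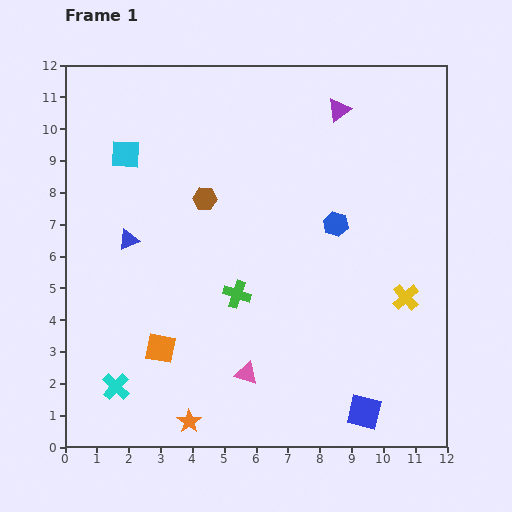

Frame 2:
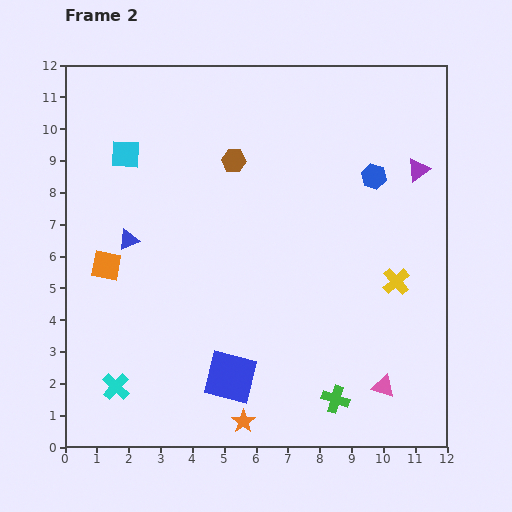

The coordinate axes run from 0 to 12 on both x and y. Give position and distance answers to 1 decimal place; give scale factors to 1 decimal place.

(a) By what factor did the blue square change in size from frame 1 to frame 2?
1.5×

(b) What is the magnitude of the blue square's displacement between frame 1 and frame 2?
4.3

The blue square moved from (9.4, 1.1) to (5.2, 2.2), a distance of √(4.2² + 1.1²) ≈ 4.3.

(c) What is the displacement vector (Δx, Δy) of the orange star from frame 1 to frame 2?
(1.7, 0.0)

The orange star was at (3.9, 0.8) in frame 1 and (5.6, 0.8) in frame 2.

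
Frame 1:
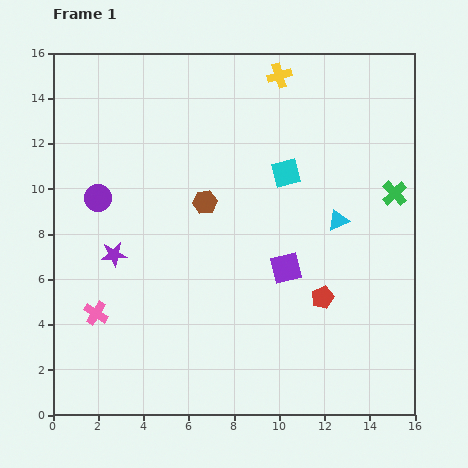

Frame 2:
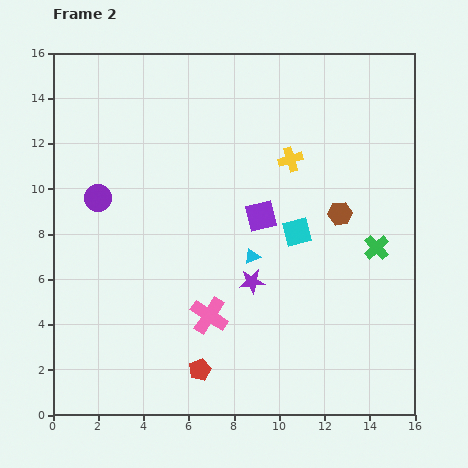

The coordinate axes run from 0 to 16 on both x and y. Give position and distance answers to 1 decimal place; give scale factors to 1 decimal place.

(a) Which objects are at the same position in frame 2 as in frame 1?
the purple circle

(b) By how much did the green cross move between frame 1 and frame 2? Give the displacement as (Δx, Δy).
(-0.8, -2.4)

The green cross was at (15.1, 9.8) in frame 1 and (14.3, 7.4) in frame 2.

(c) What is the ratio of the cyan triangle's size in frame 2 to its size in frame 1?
0.7×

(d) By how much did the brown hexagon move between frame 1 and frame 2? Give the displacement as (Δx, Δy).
(6.0, -0.5)

The brown hexagon was at (6.7, 9.4) in frame 1 and (12.7, 8.9) in frame 2.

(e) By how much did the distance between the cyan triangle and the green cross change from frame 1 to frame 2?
+2.7

Distance in frame 1: 2.8. Distance in frame 2: 5.5.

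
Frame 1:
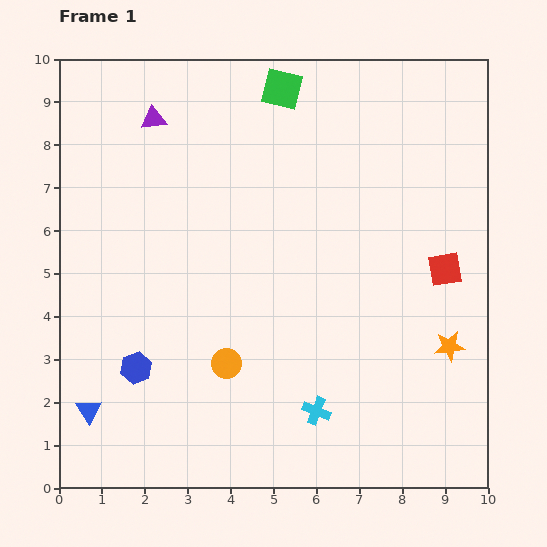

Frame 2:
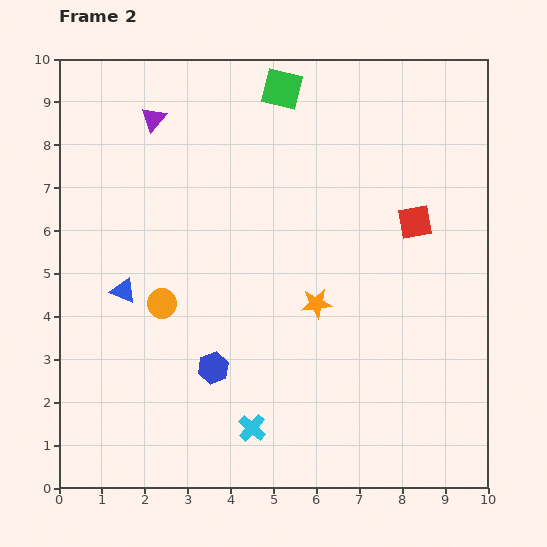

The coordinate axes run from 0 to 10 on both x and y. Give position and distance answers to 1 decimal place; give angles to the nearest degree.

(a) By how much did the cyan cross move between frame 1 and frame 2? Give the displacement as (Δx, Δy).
(-1.5, -0.4)

The cyan cross was at (6.0, 1.8) in frame 1 and (4.5, 1.4) in frame 2.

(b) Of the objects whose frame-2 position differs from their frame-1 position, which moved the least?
the red square

(moved 1.3)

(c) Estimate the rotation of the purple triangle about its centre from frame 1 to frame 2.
43° counter-clockwise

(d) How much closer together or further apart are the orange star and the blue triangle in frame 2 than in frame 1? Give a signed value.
-4.0

Distance in frame 1: 8.5. Distance in frame 2: 4.5.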